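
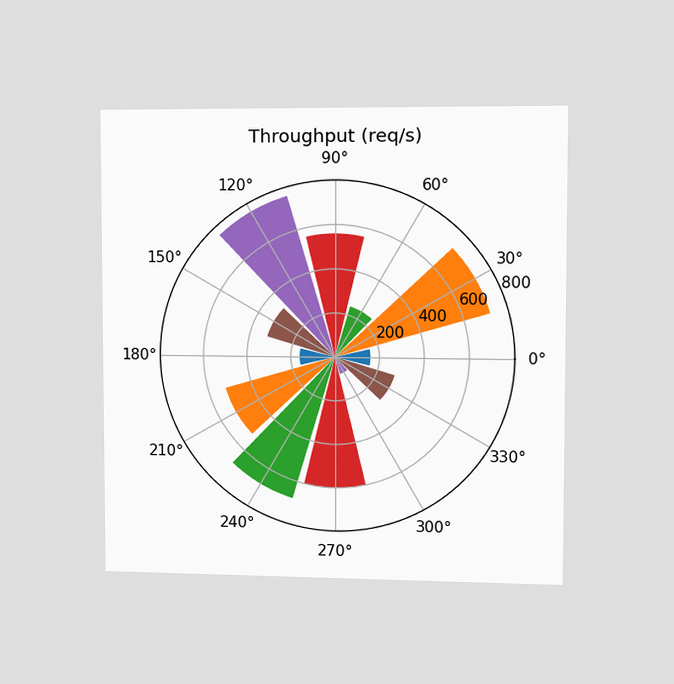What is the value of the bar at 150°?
320req/s

The chart is viewed slightly from the right. The bar at 150° reaches 320req/s on the radial axis.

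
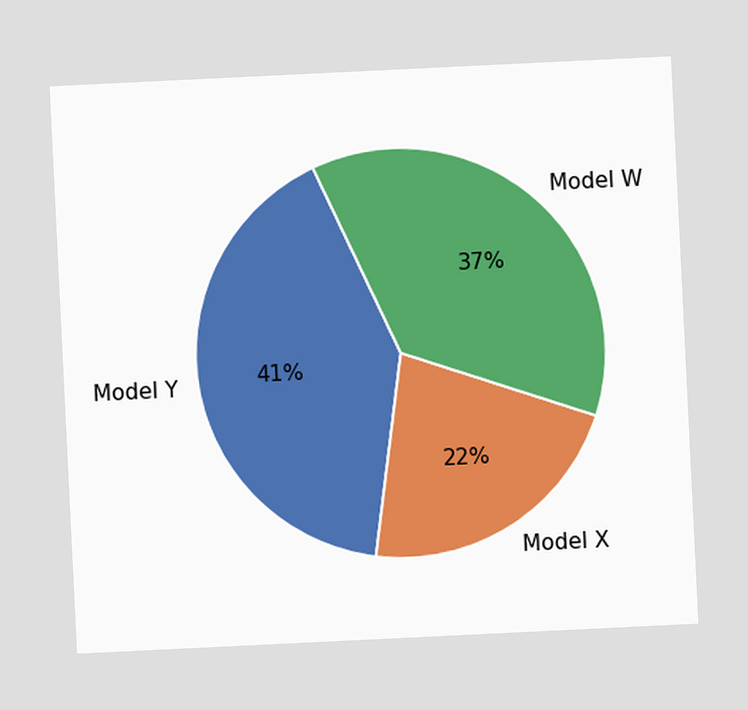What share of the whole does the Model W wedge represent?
37%

The chart is tilted about 3° counter-clockwise. The Model W slice takes up 37% of the pie.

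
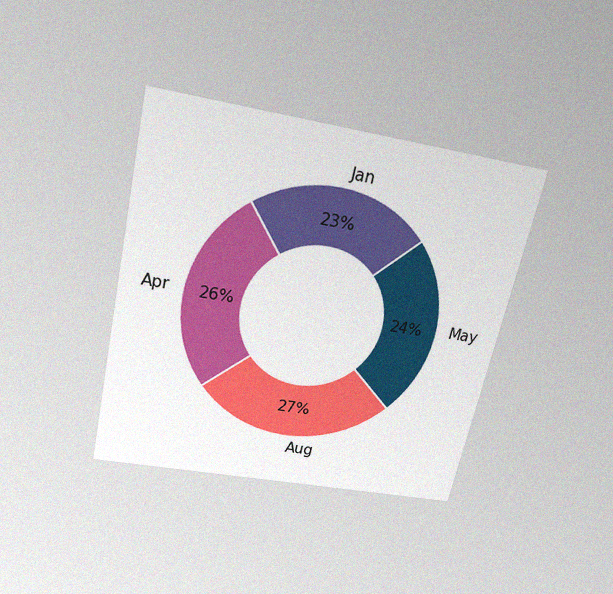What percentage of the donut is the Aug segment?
The chart is tilted about 12° clockwise and viewed slightly from above, with some photo noise. The Aug segment takes up 27% of the ring.

27%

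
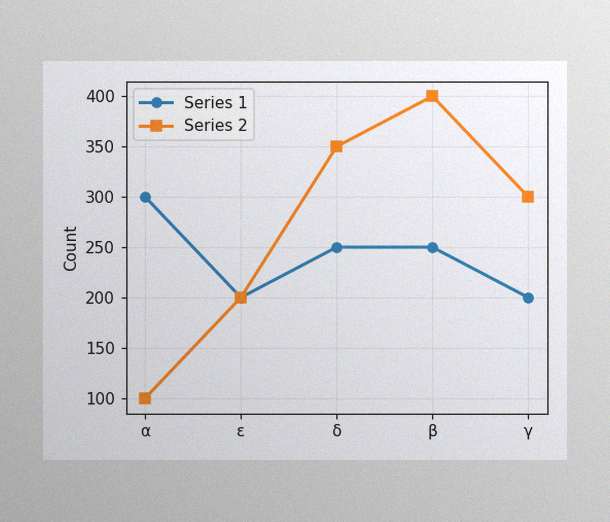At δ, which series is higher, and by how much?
Series 2, by 100

The image has some photo noise and uneven lighting. At δ, Series 2 sits above the other line by 100.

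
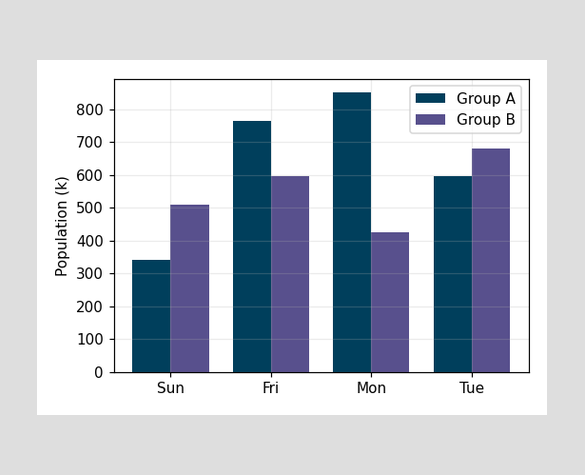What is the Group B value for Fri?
The Group B bar at Fri reaches 595k on the y-axis.

595k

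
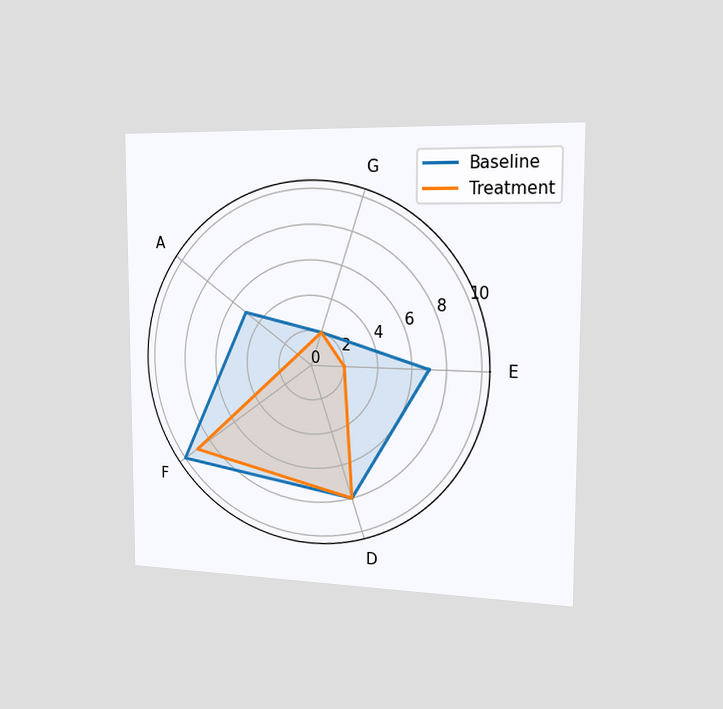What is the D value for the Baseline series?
8

The chart is viewed slightly from the right. On the D axis, Baseline reaches 8.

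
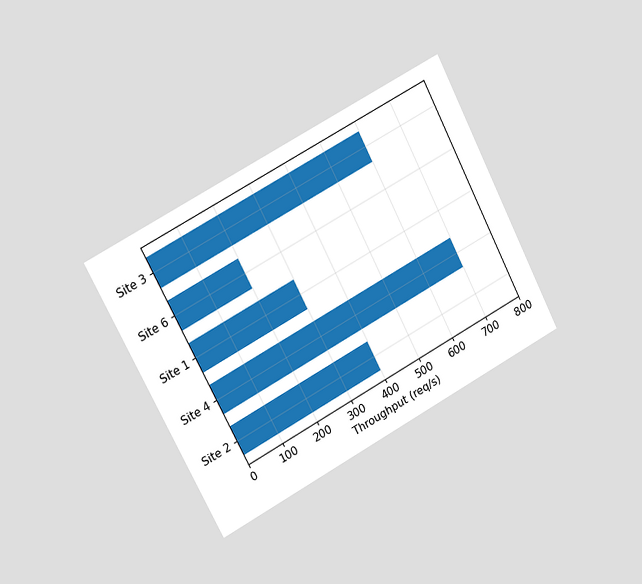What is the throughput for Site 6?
200req/s

The chart is tilted about 27° counter-clockwise and viewed slightly from the left. Reading along the chart's x-axis, the Site 6 bar reaches 200req/s.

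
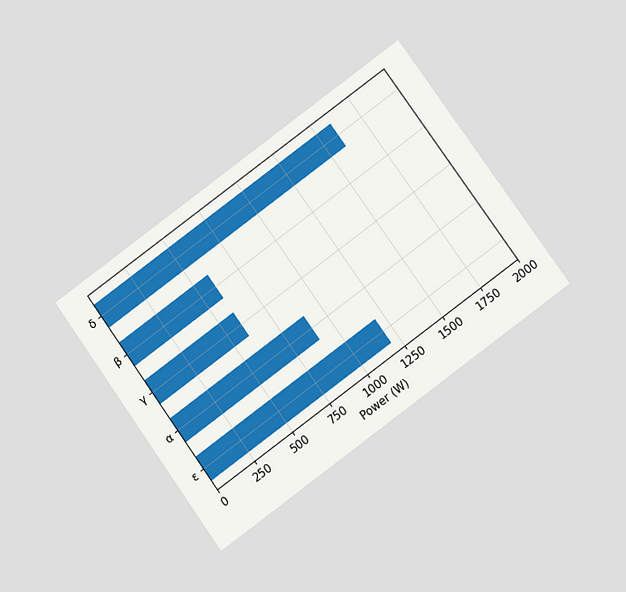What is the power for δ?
1600W

The chart is tilted about 36° counter-clockwise and viewed at a slight angle. Reading along the chart's x-axis, the δ bar reaches 1600W.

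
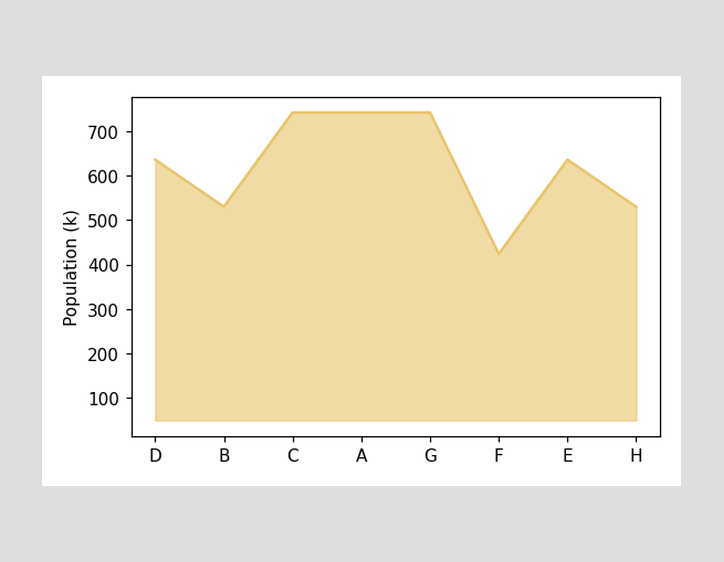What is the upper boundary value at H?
530k

At H the upper boundary is at 530k.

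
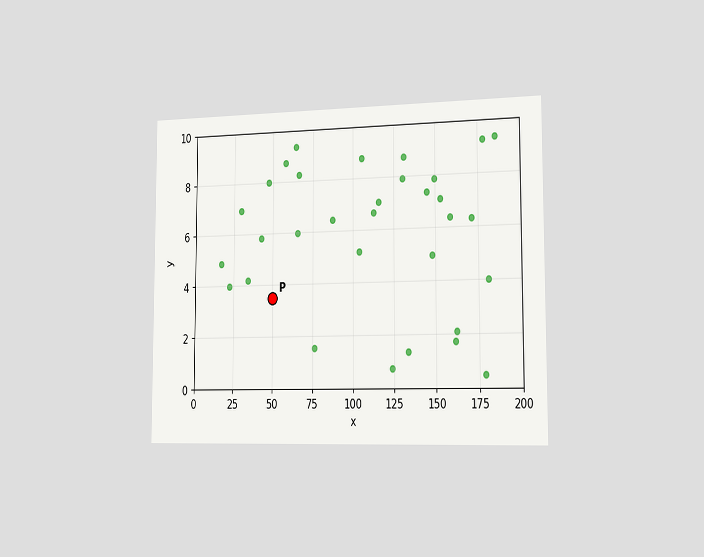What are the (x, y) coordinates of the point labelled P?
(50, 3.5)

The chart is viewed slightly from the right. Following the gridlines from P to each axis, P sits at (50, 3.5).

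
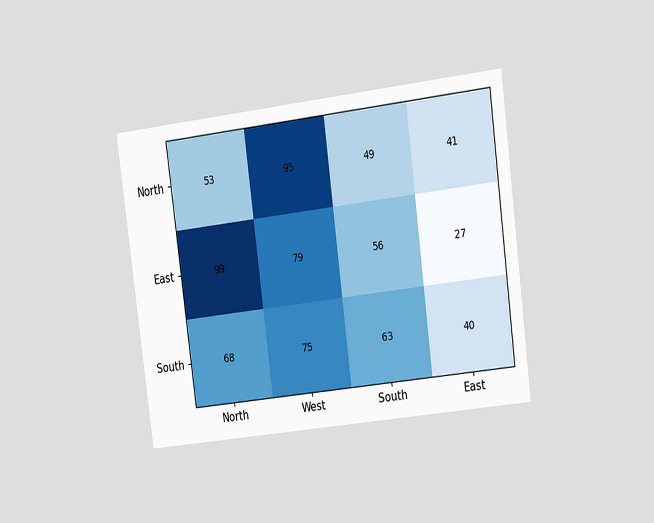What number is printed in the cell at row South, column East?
40

The chart is tilted about 7° counter-clockwise and viewed slightly from the right. The (South, East) cell reads 40.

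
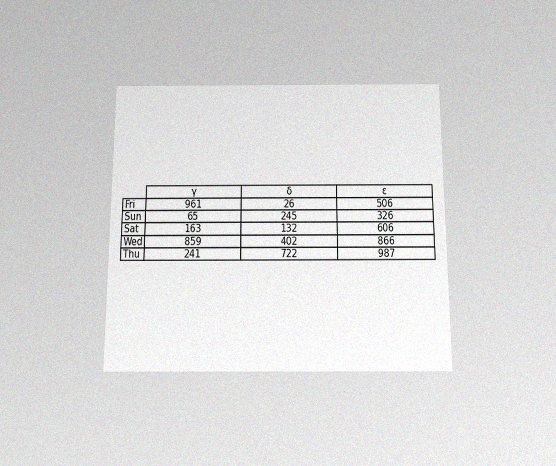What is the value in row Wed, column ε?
866

The chart is viewed slightly from below, with some photo noise. The (Wed, ε) cell reads 866.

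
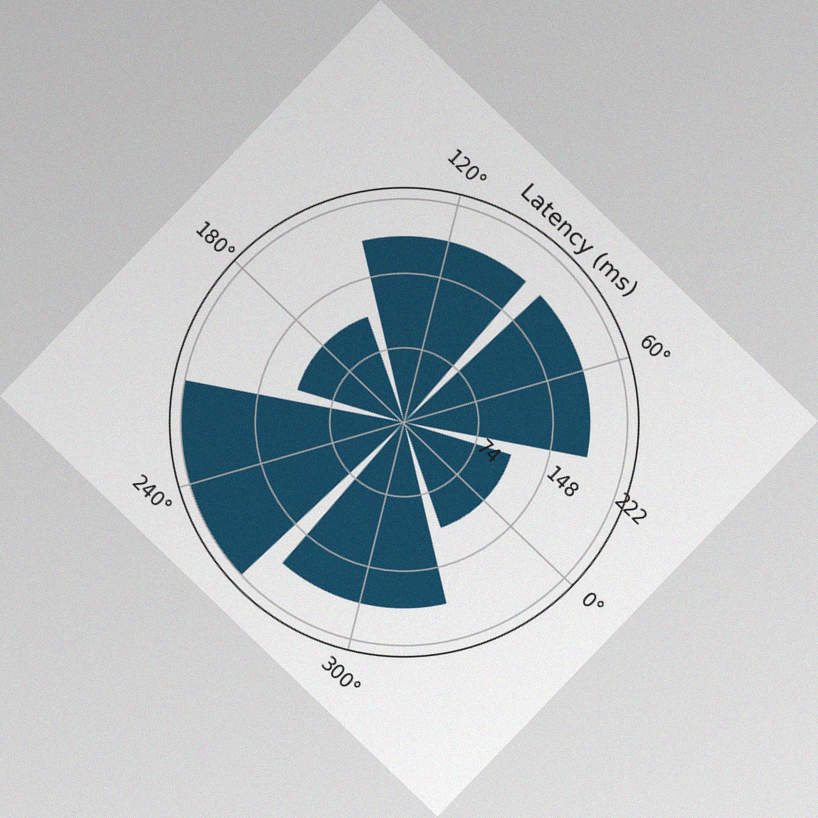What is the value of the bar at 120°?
The chart is tilted about 44° clockwise, with some photo noise. The bar at 120° reaches 185ms on the radial axis.

185ms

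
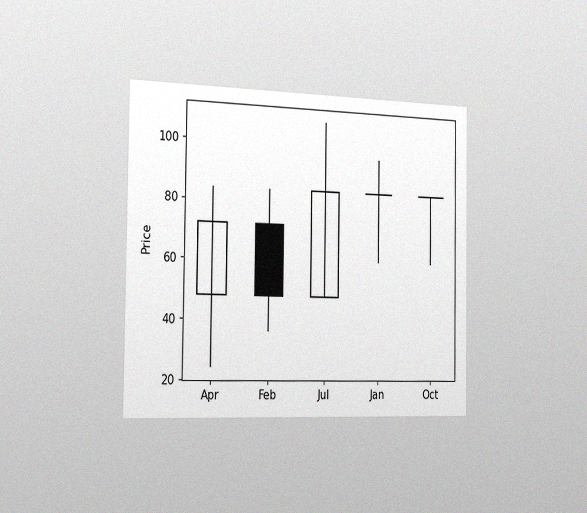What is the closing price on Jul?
The chart is viewed slightly from the left, with some photo noise. The Jul candle closes at 84.

84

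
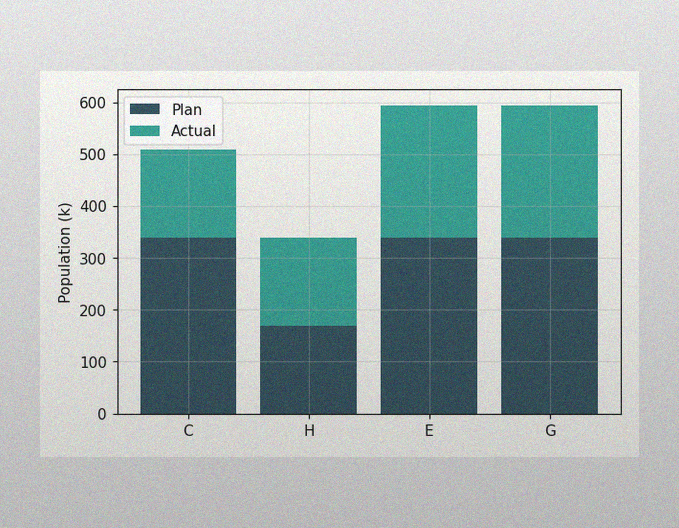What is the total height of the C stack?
The image has some photo noise and uneven lighting. The C stack's top reaches 510k on the y-axis.

510k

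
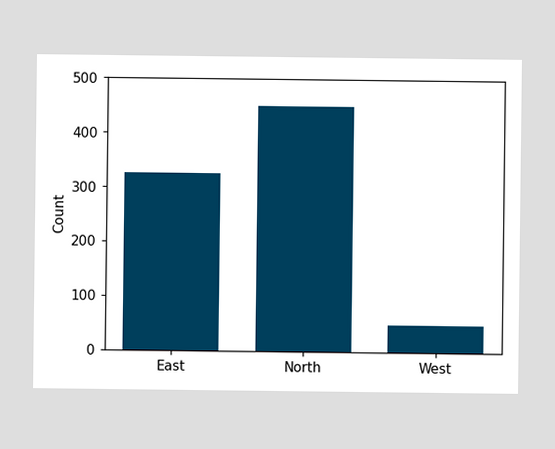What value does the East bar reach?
Reading along the chart's y-axis, the East bar reaches 325.

325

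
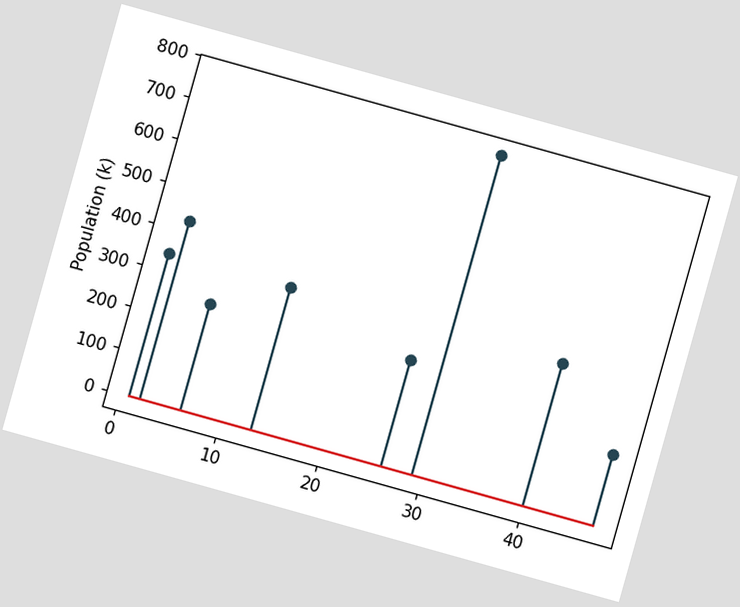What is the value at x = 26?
The chart is tilted about 16° clockwise. The stem at x=26 reaches 255k.

255k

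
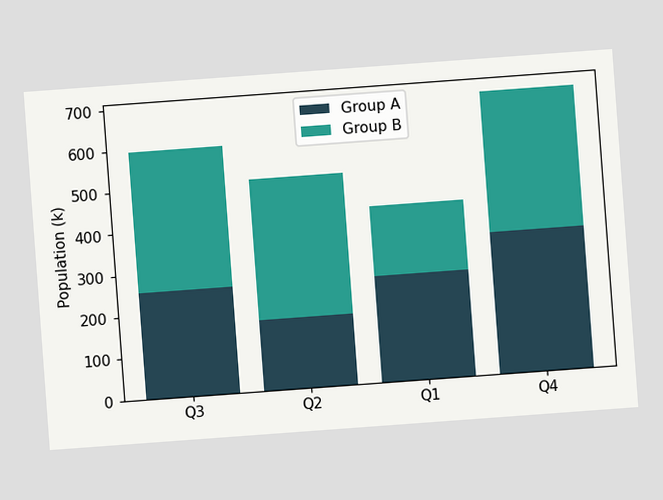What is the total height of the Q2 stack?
The chart is tilted about 4° counter-clockwise. The Q2 stack's top reaches 510k on the y-axis.

510k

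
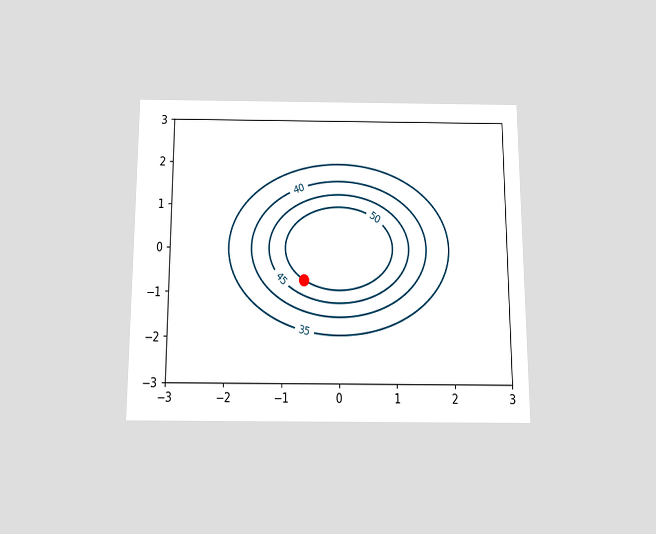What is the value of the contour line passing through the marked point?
50

The chart is viewed slightly from below. The marked point sits on the contour labelled 50.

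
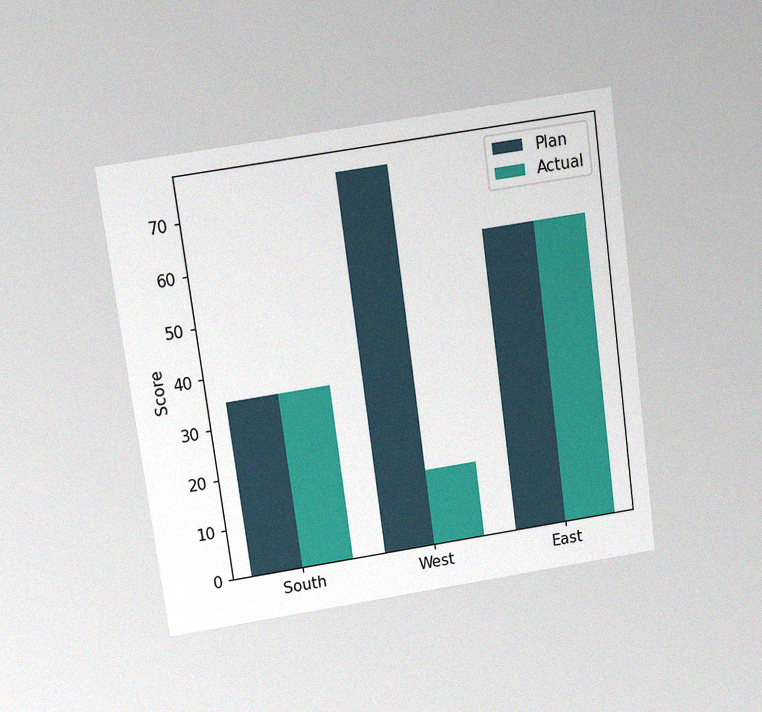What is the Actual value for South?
35

The chart is tilted about 8° counter-clockwise and viewed slightly from above, with some photo noise. The Actual bar at South reaches 35 on the y-axis.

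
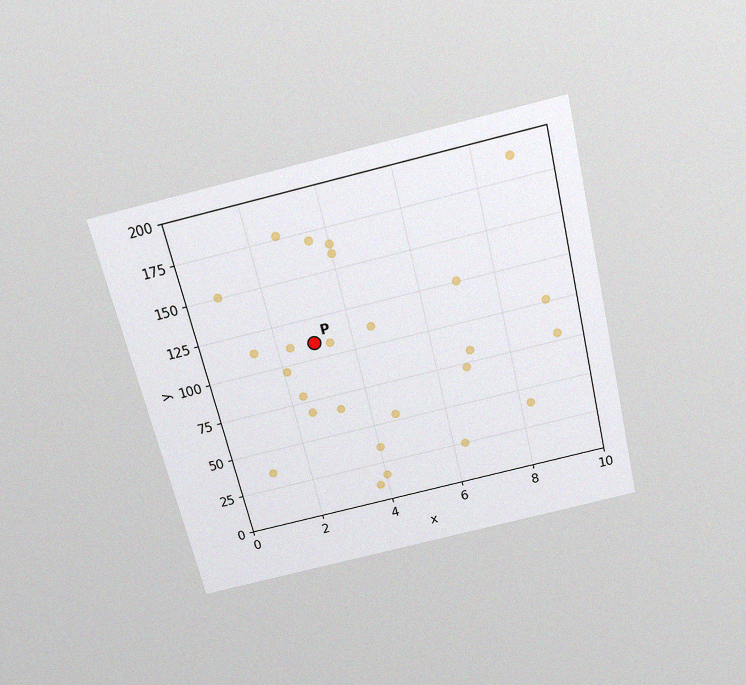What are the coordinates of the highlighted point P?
The chart is tilted about 13° counter-clockwise and viewed slightly from above, with some photo noise. Following the gridlines from P to each axis, P sits at (3, 110).

(3, 110)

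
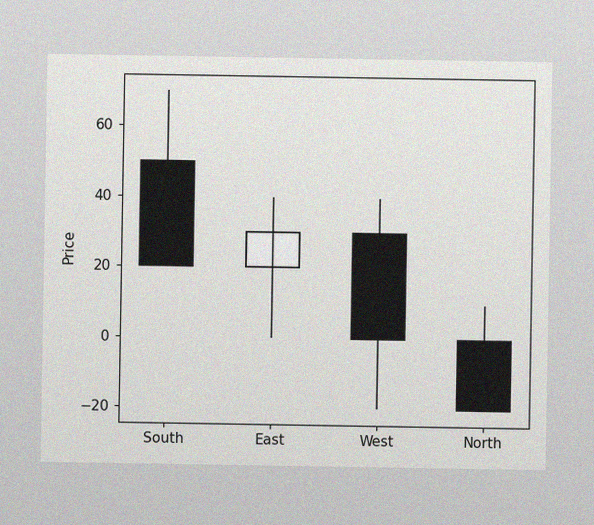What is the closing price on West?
The image has some photo noise and uneven lighting. The West candle closes at 0.

0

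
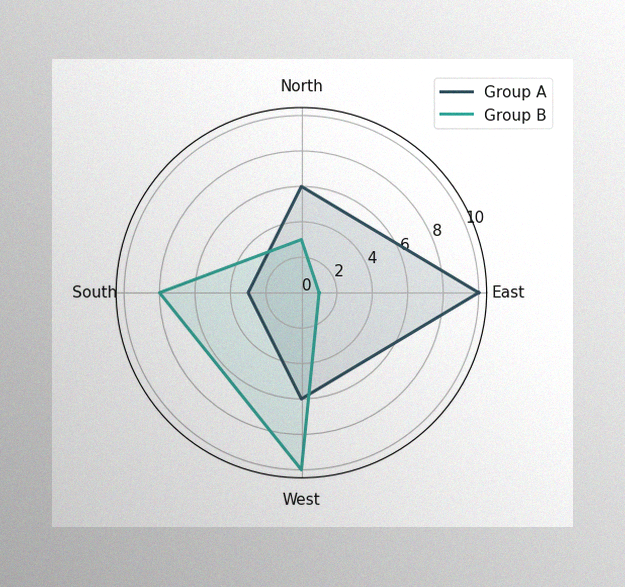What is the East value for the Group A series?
10

The image has some photo noise and uneven lighting. On the East axis, Group A reaches 10.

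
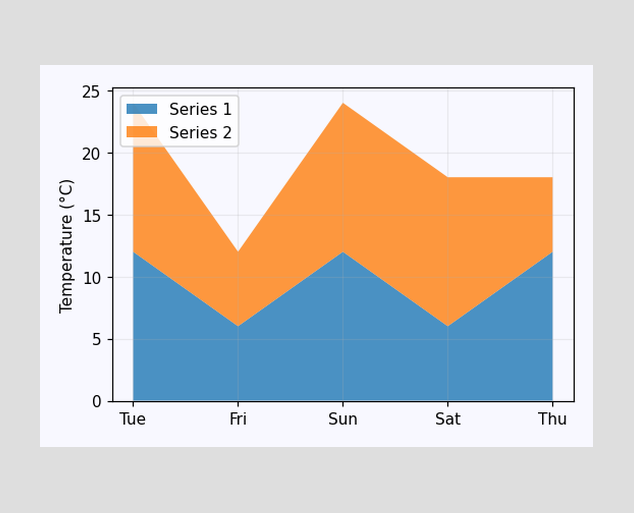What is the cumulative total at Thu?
18°C

The stacked total at Thu reaches 18°C.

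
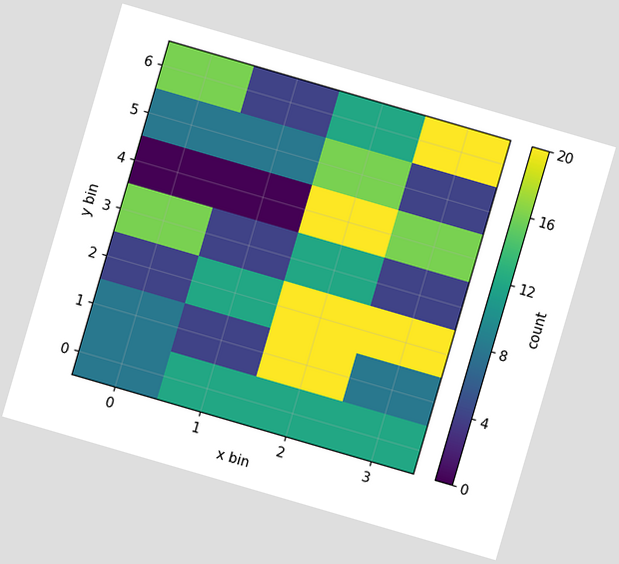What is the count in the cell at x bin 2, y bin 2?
The chart is tilted about 16° clockwise. Matching the cell (2, 2) against the colorbar gives 20.

20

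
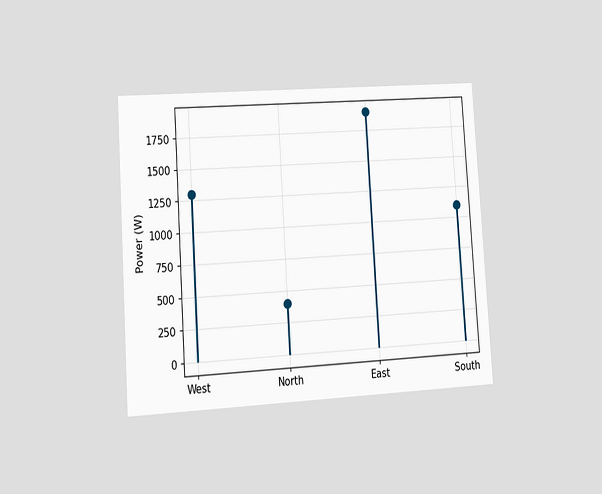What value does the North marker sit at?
The chart is tilted about 4° counter-clockwise and viewed at a slight angle. The North marker sits at 400W.

400W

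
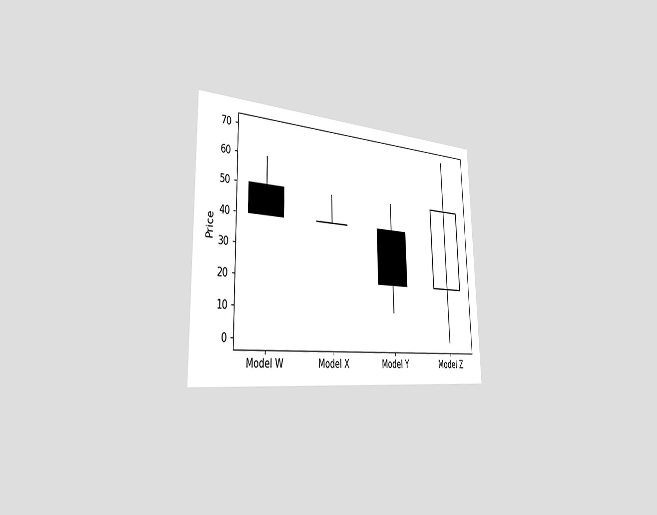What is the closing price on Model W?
40

The chart is viewed slightly from the left. The Model W candle closes at 40.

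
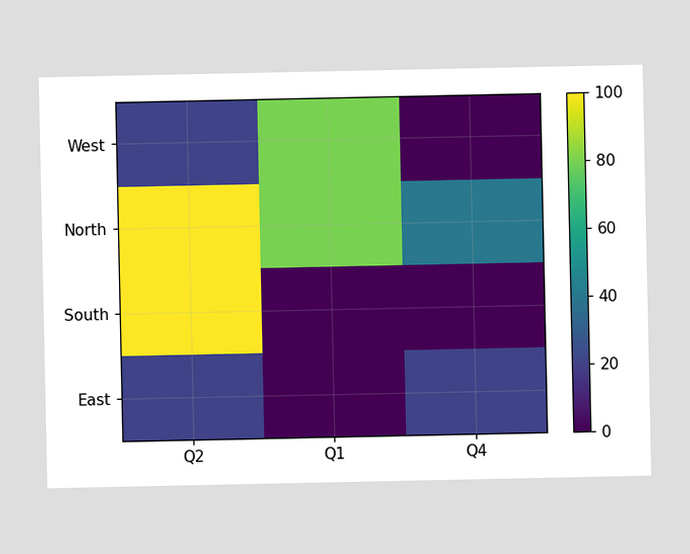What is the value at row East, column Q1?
Matching cell (East, Q1) against the colorbar gives 0.

0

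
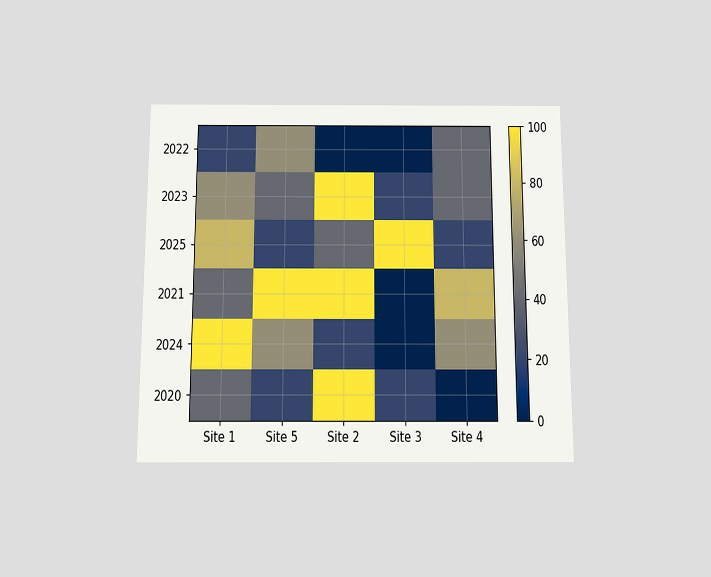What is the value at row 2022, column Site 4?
40

The chart is viewed slightly from below. Matching cell (2022, Site 4) against the colorbar gives 40.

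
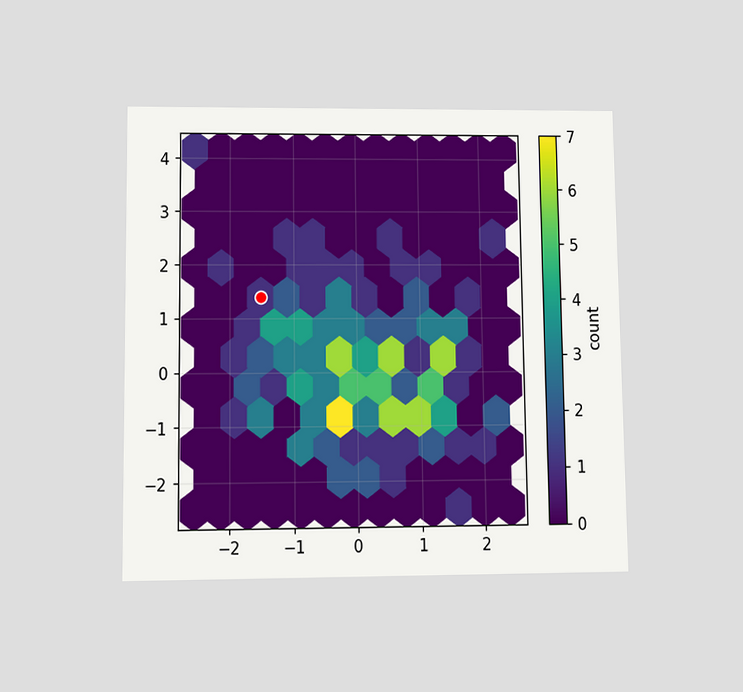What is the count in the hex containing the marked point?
The chart is viewed at a slight angle. The marked hex reads 1 on the colorbar.

1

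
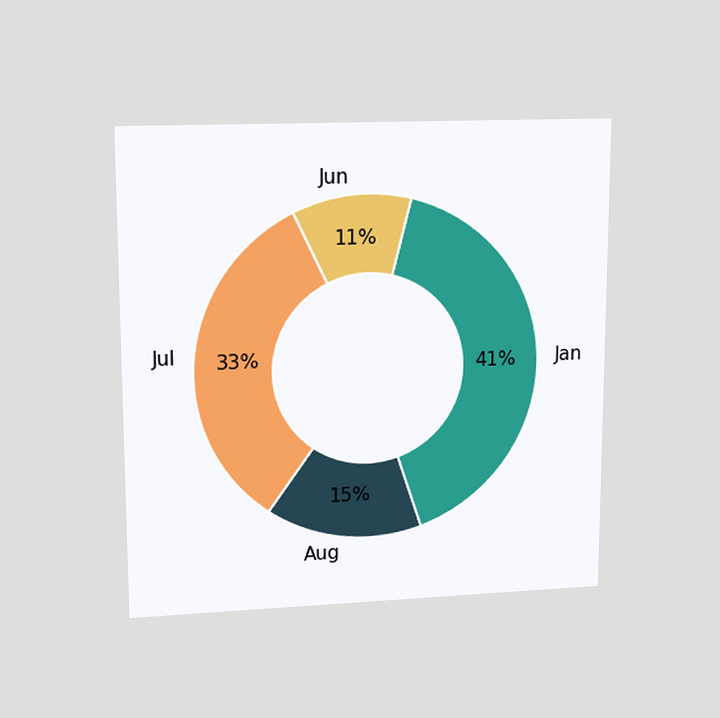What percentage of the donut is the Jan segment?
The chart is viewed at a slight angle. The Jan segment takes up 41% of the ring.

41%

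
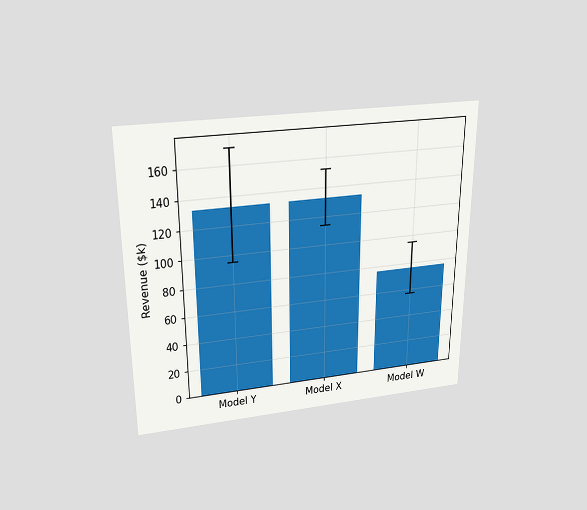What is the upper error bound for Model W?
The chart is viewed slightly from above. The Model W bar's upper whisker reaches $95k.

$95k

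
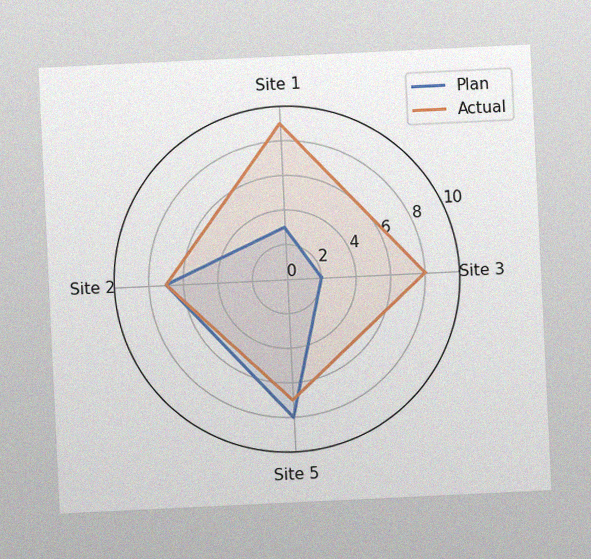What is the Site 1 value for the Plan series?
3

The chart is tilted about 3° counter-clockwise, with some photo noise. On the Site 1 axis, Plan reaches 3.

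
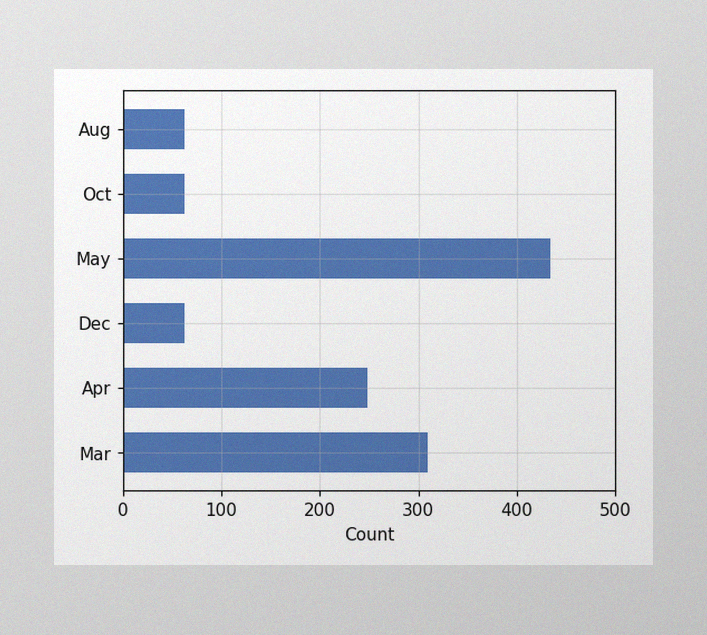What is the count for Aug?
The image has some photo noise and uneven lighting. Reading along the chart's x-axis, the Aug bar reaches 62.

62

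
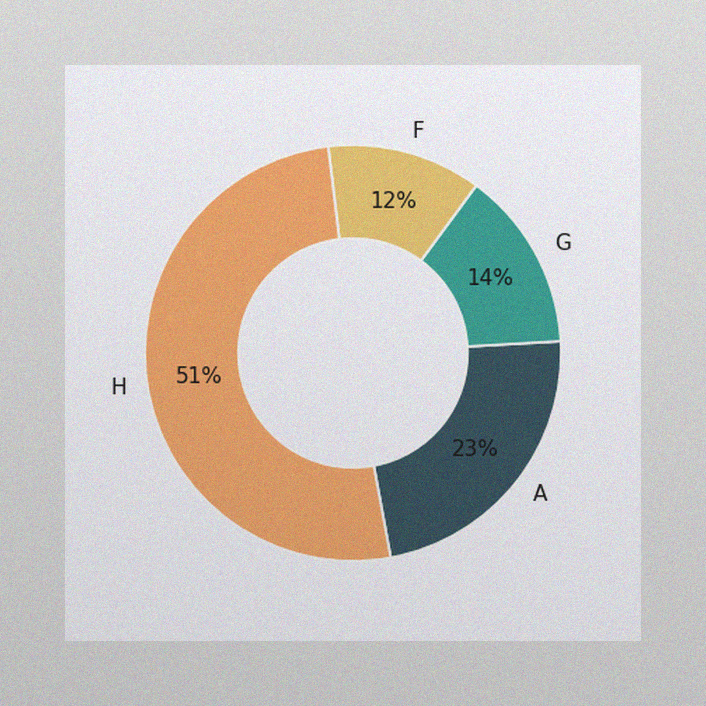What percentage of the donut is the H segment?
51%

The image has some photo noise and uneven lighting. The H segment takes up 51% of the ring.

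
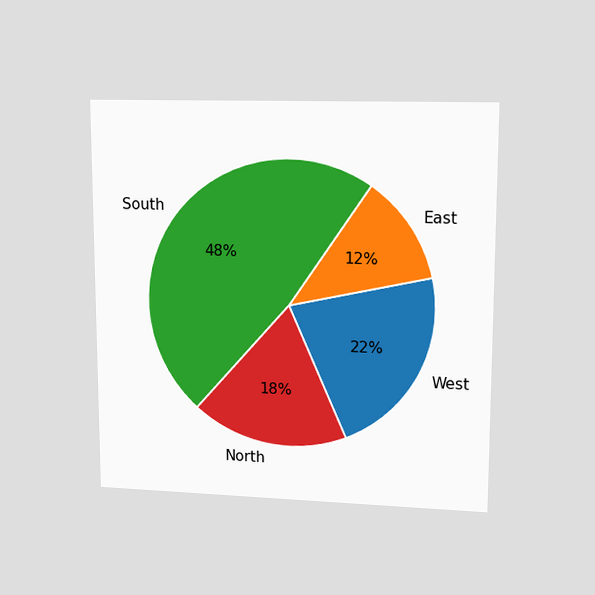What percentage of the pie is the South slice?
The chart is viewed at a slight angle. The South slice takes up 48% of the pie.

48%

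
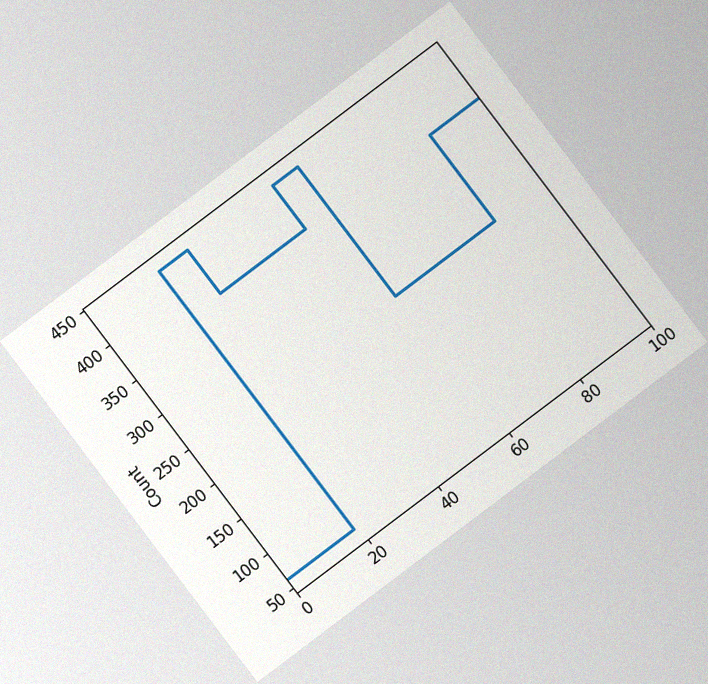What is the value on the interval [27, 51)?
372

The chart is tilted about 37° counter-clockwise, with some photo noise. On [27, 51) the step sits at 372.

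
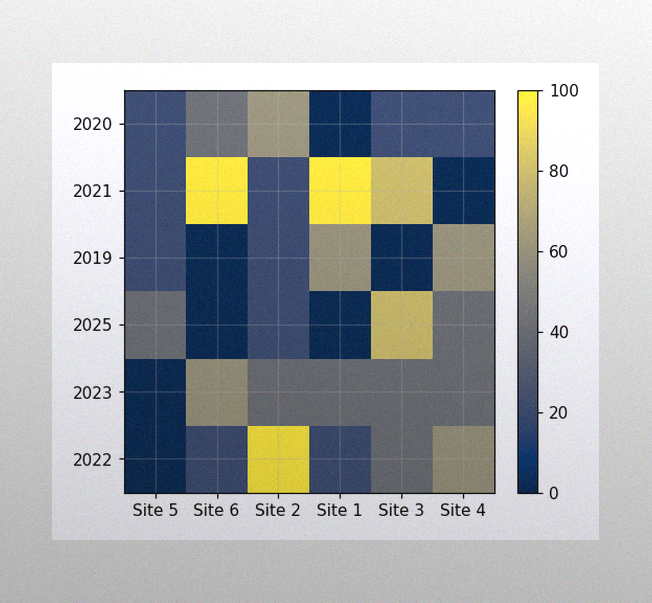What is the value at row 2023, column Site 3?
40

The image has some photo noise and uneven lighting. Matching cell (2023, Site 3) against the colorbar gives 40.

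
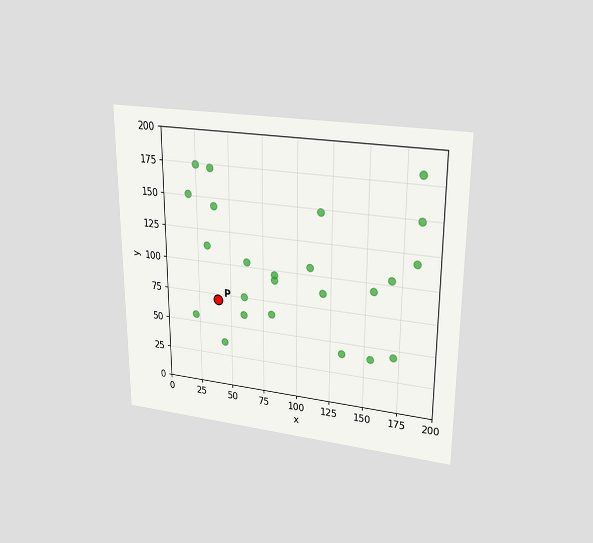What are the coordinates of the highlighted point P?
(40, 70)

The chart is viewed at a slight angle. Following the gridlines from P to each axis, P sits at (40, 70).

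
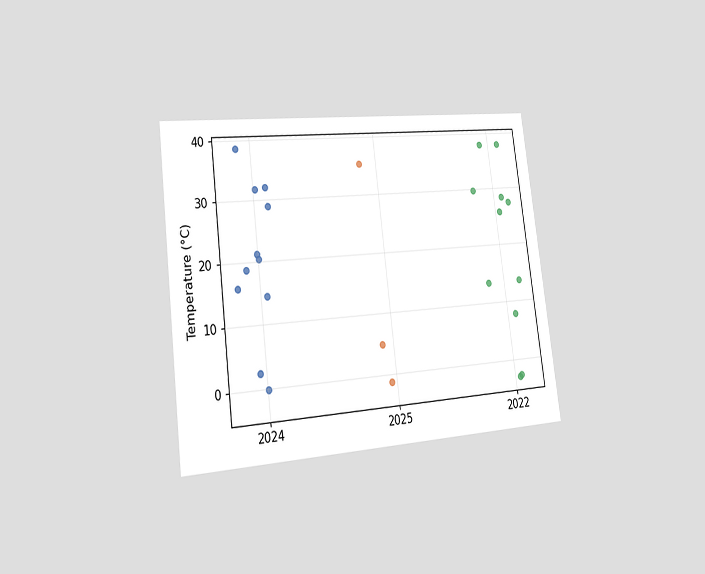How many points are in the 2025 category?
3

The chart is tilted about 7° counter-clockwise and viewed slightly from the left. Counting the markers in the 2025 column gives 3.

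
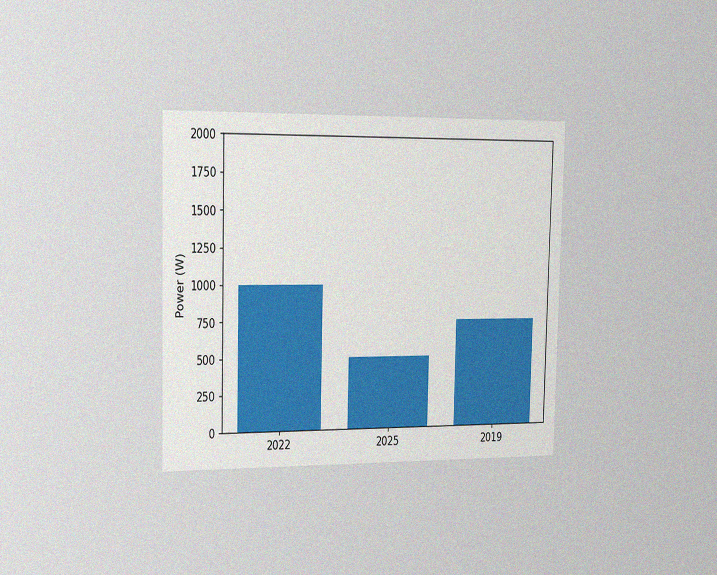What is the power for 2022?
The chart is viewed slightly from the left, with some photo noise. Reading along the chart's y-axis, the 2022 bar reaches 1000W.

1000W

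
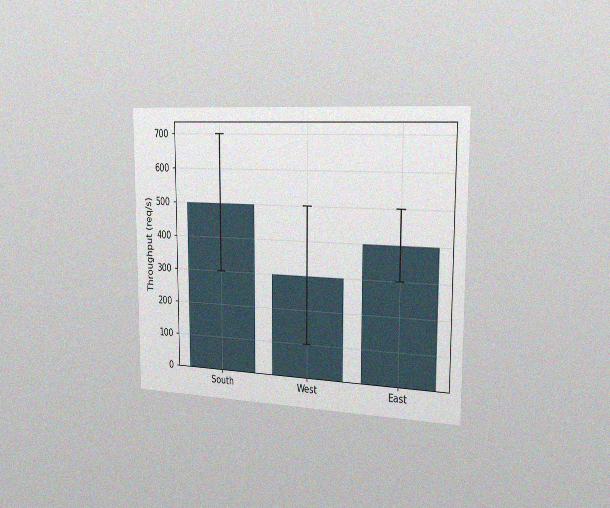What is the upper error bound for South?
The chart is viewed slightly from the right, with some photo noise. The South bar's upper whisker reaches 700req/s.

700req/s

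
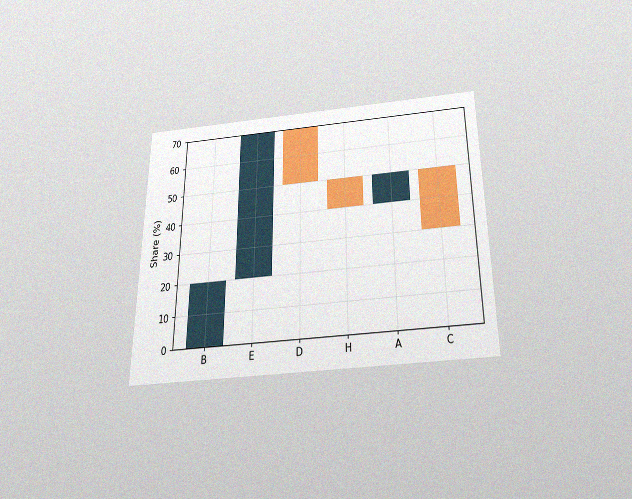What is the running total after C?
30%

The chart is viewed slightly from below, with some photo noise. After C the running total reaches 30%.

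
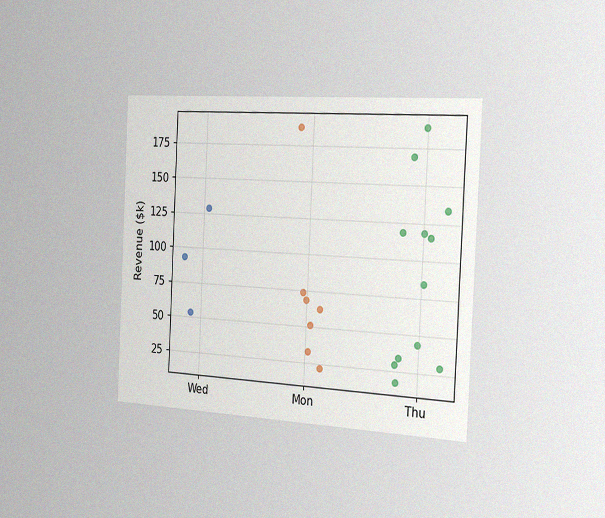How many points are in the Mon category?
The chart is tilted about 3° clockwise and viewed slightly from the right, with some photo noise. Counting the markers in the Mon column gives 7.

7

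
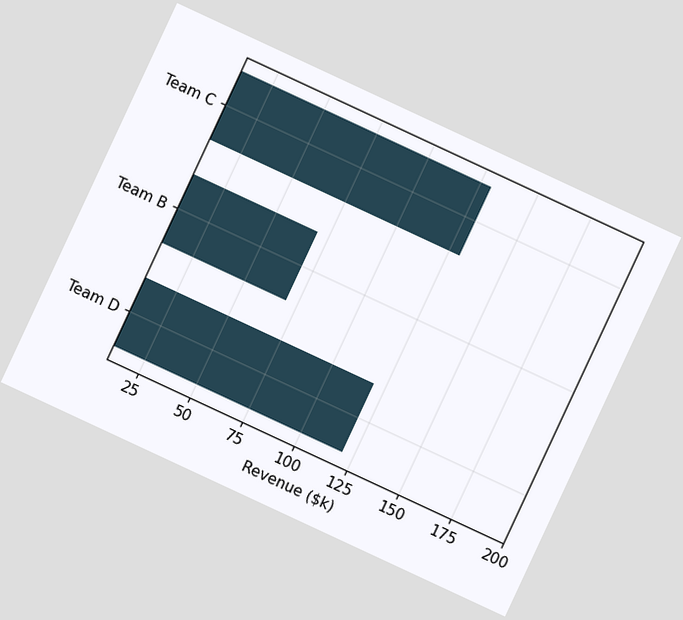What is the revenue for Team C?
$130k

The chart is tilted about 25° clockwise. Reading along the chart's x-axis, the Team C bar reaches $130k.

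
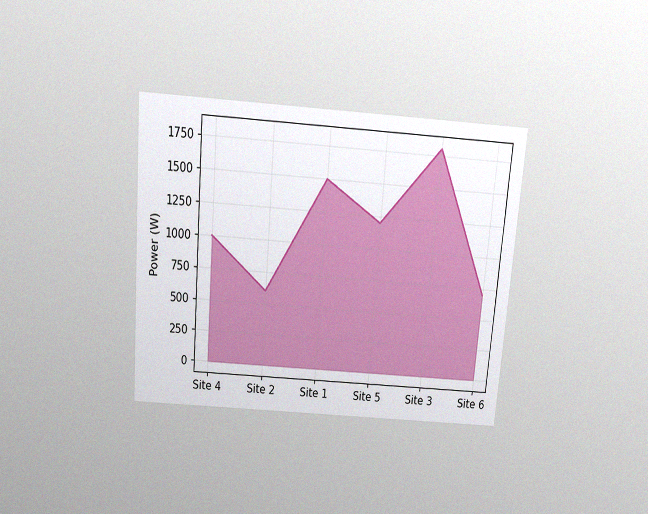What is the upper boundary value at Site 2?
600W

The chart is tilted about 5° clockwise and viewed slightly from above, with some photo noise. At Site 2 the upper boundary is at 600W.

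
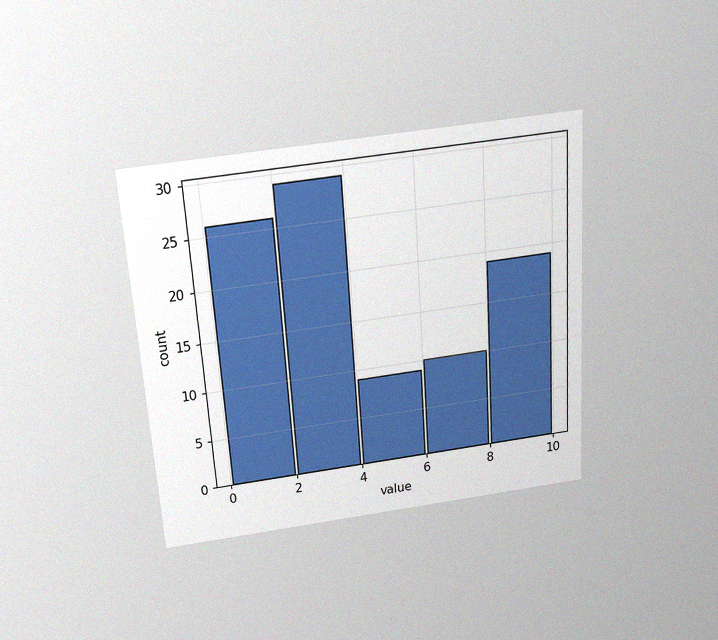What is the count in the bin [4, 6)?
The chart is tilted about 4° counter-clockwise and viewed slightly from above, with some photo noise. The [4, 6) bin has height 9.

9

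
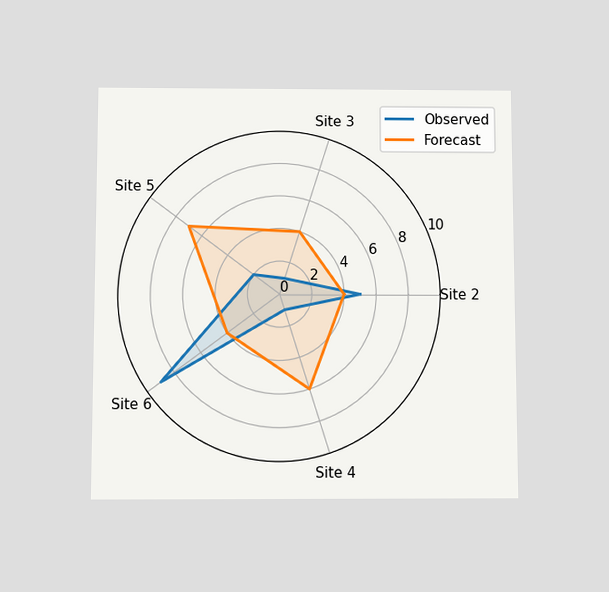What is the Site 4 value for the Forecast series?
The chart is viewed slightly from below. On the Site 4 axis, Forecast reaches 6.

6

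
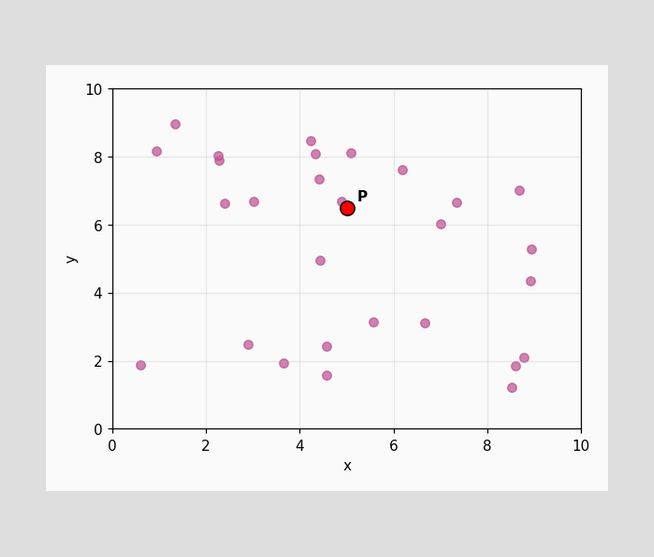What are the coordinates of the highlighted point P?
(5, 6.5)

Following the gridlines from P to each axis, P sits at (5, 6.5).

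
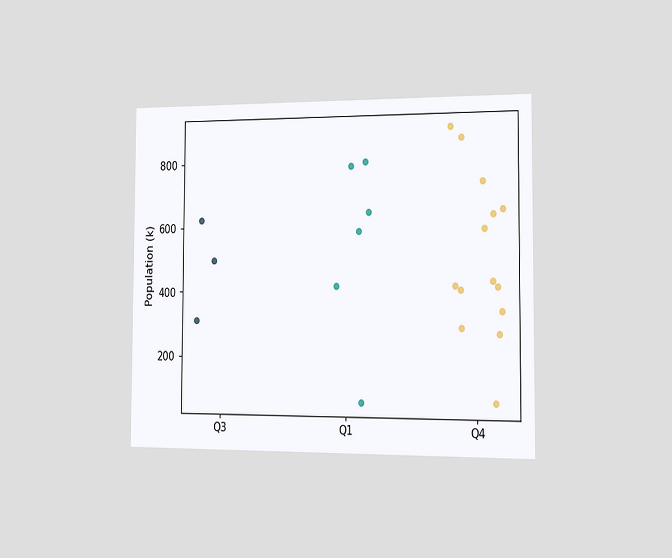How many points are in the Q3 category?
The chart is viewed slightly from the right. Counting the markers in the Q3 column gives 3.

3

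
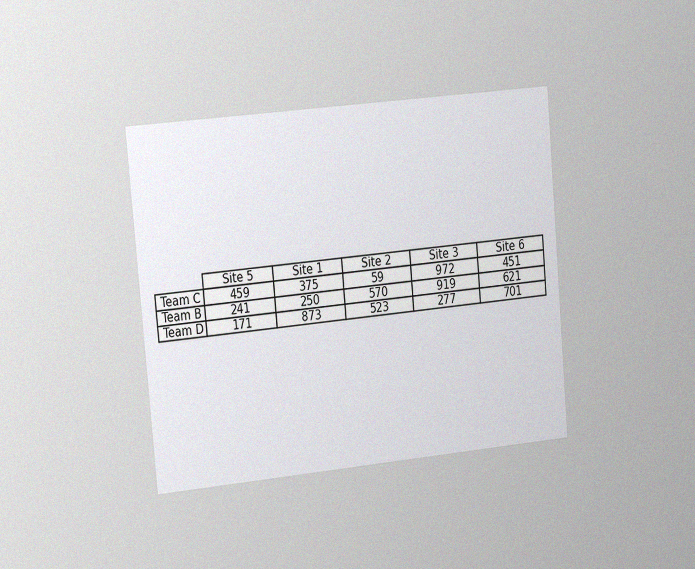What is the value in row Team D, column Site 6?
701

The chart is tilted about 5° counter-clockwise and viewed slightly from the left, with some photo noise. The (Team D, Site 6) cell reads 701.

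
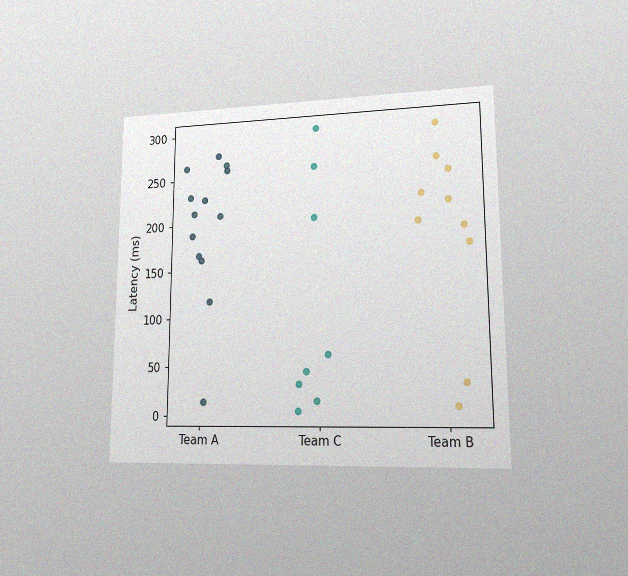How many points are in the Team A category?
13

The chart is viewed at a slight angle, with some photo noise. Counting the markers in the Team A column gives 13.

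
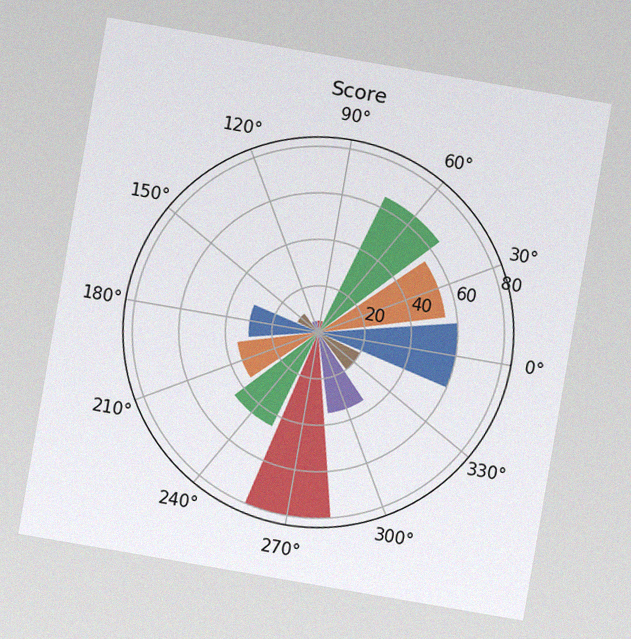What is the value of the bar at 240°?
The chart is tilted about 10° clockwise, with some photo noise. The bar at 240° reaches 45 on the radial axis.

45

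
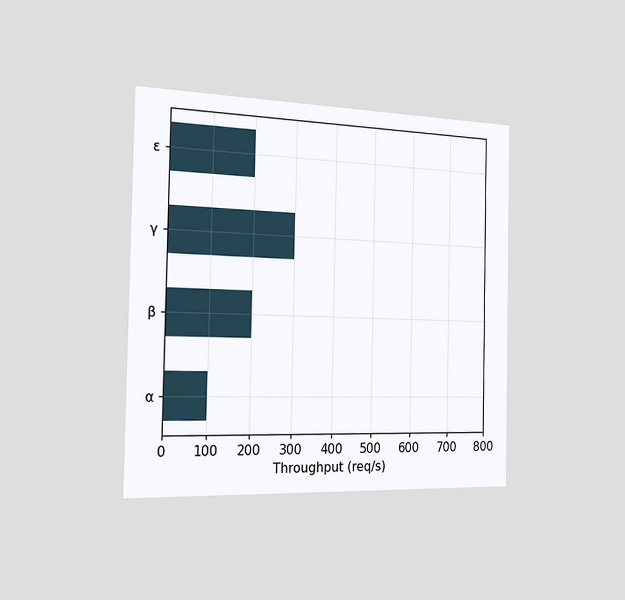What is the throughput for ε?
The chart is viewed slightly from the left. Reading along the chart's x-axis, the ε bar reaches 200req/s.

200req/s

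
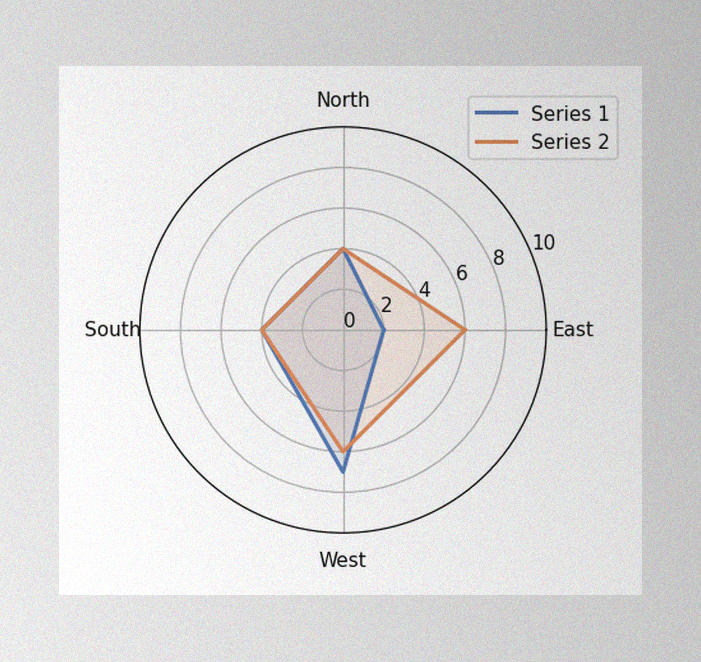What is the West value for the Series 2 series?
The image has some photo noise and uneven lighting. On the West axis, Series 2 reaches 6.

6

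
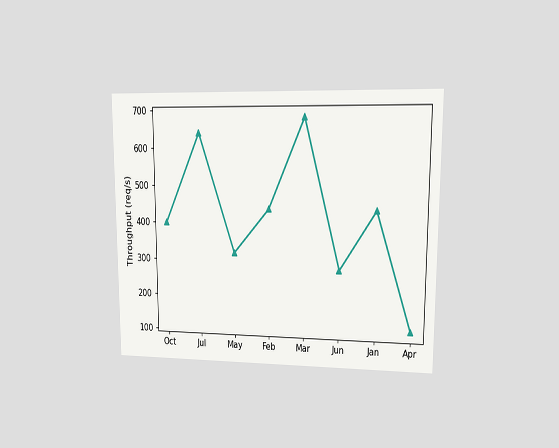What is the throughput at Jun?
The chart is viewed at a slight angle. At Jun, the line is at 280req/s.

280req/s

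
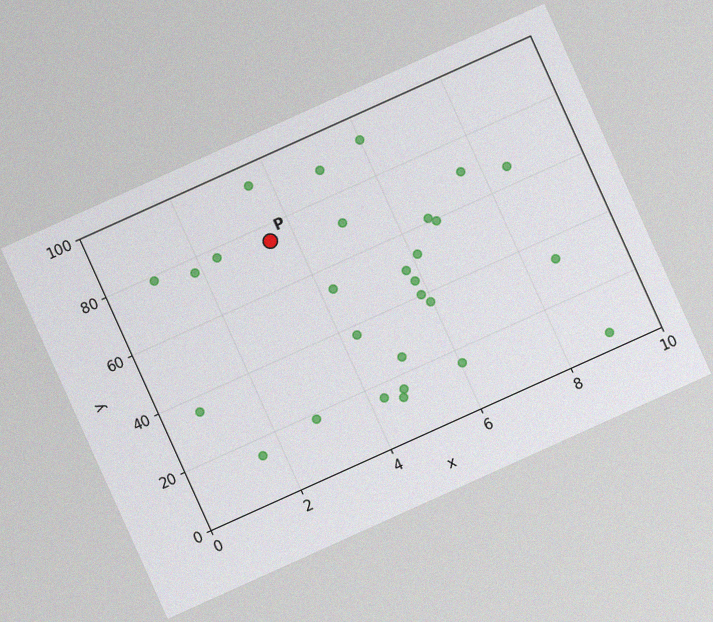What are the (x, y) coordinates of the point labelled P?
(3.5, 75)

The chart is tilted about 24° counter-clockwise, with some photo noise. Following the gridlines from P to each axis, P sits at (3.5, 75).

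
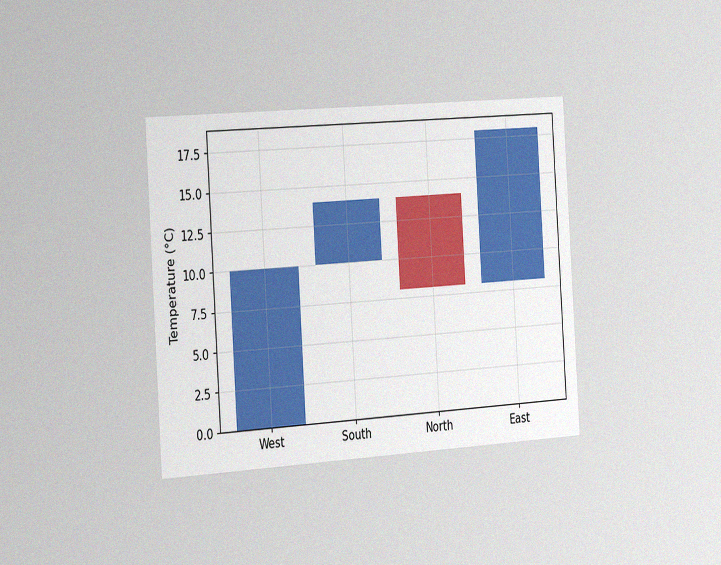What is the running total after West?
10°C

The chart is tilted about 4° counter-clockwise and viewed slightly from the left, with some photo noise. After West the running total reaches 10°C.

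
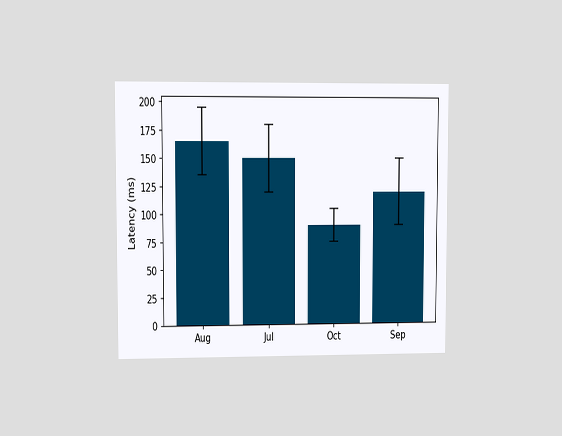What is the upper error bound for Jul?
180ms

The chart is viewed at a slight angle. The Jul bar's upper whisker reaches 180ms.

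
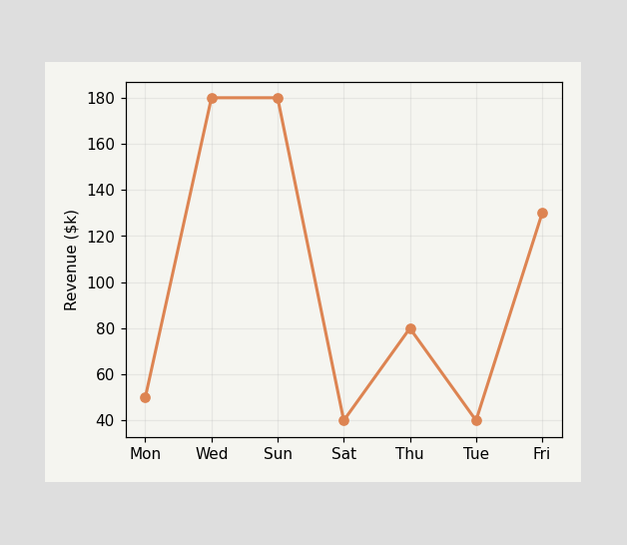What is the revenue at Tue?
$40k

At Tue, the line is at $40k.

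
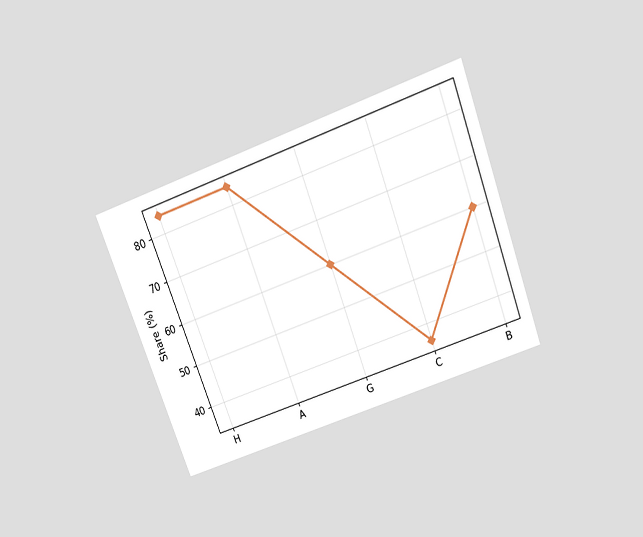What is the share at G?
60%

The chart is tilted about 20° counter-clockwise and viewed slightly from above. At G, the line is at 60%.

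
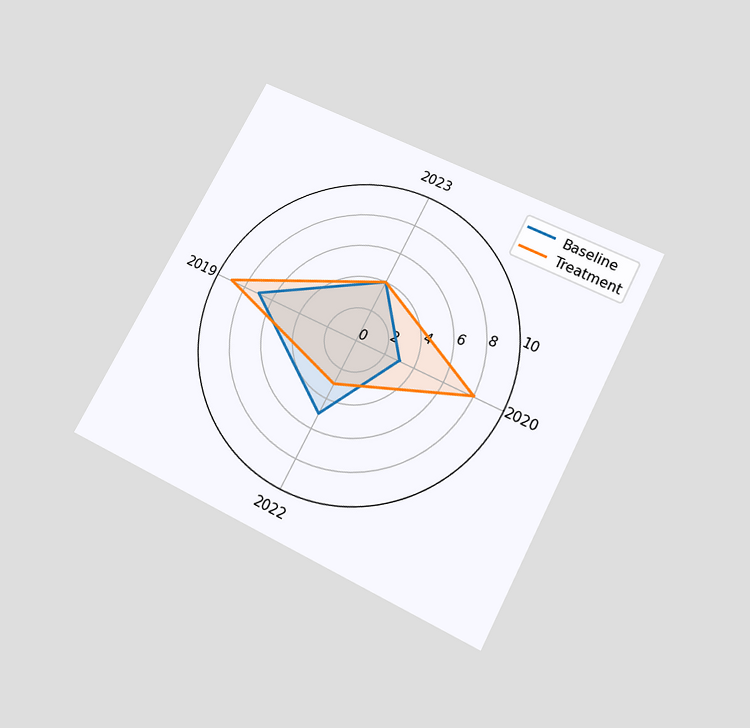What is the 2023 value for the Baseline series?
4

The chart is tilted about 27° clockwise and viewed slightly from below. On the 2023 axis, Baseline reaches 4.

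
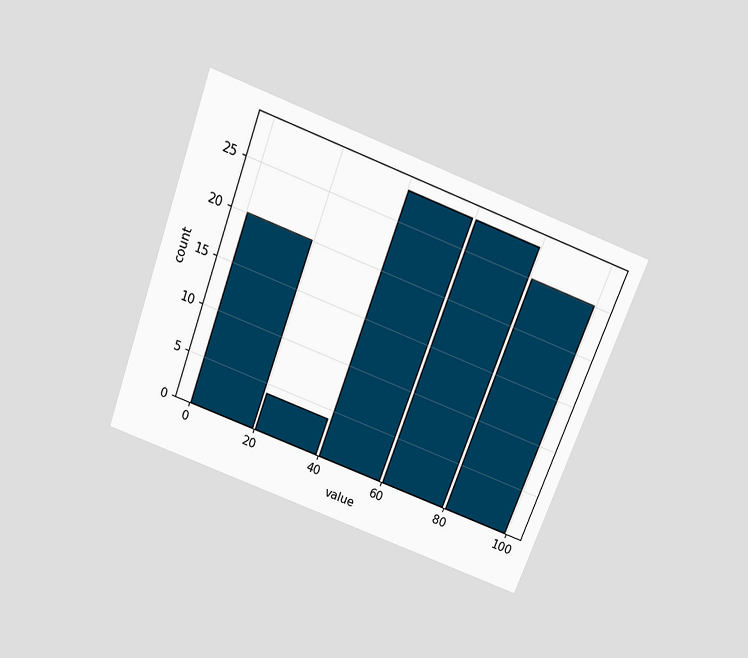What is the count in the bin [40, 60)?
28

The chart is tilted about 21° clockwise and viewed slightly from above. The [40, 60) bin has height 28.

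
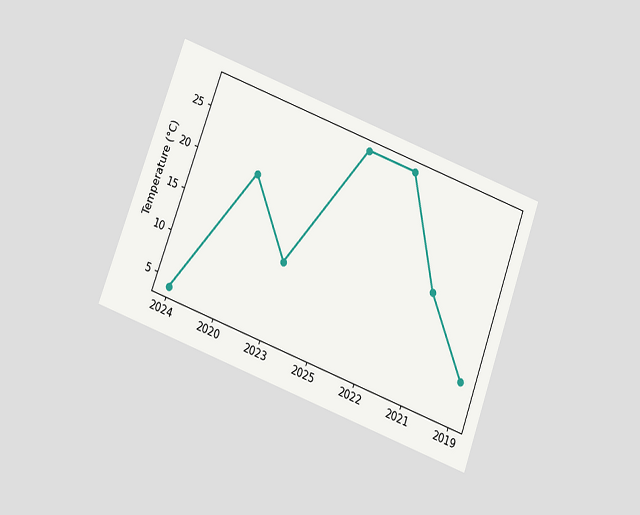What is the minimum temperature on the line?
4°C

The chart is tilted about 20° clockwise and viewed slightly from below. The lowest point is at 2024, and reading across to the y-axis gives 4°C.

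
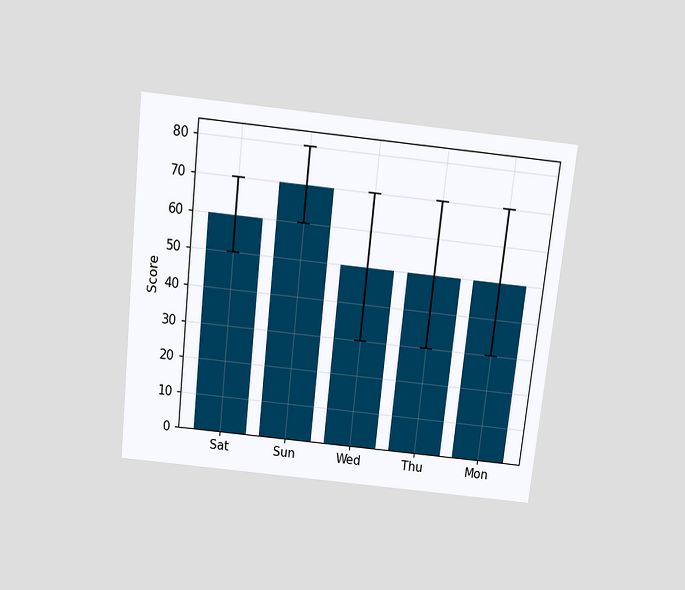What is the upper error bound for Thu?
The chart is tilted about 6° clockwise and viewed slightly from above. The Thu bar's upper whisker reaches 70.

70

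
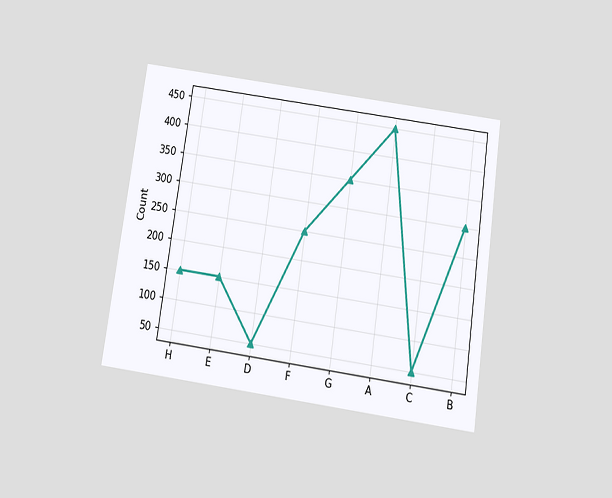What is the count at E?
150

The chart is tilted about 8° clockwise and viewed slightly from below. At E, the line is at 150.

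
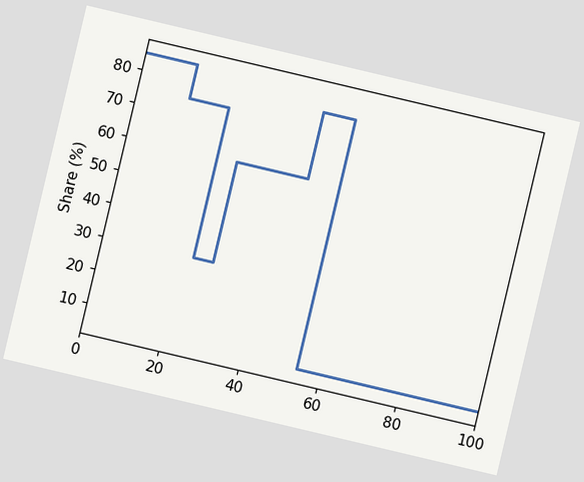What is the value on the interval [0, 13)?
The chart is tilted about 13° clockwise. On [0, 13) the step sits at 85%.

85%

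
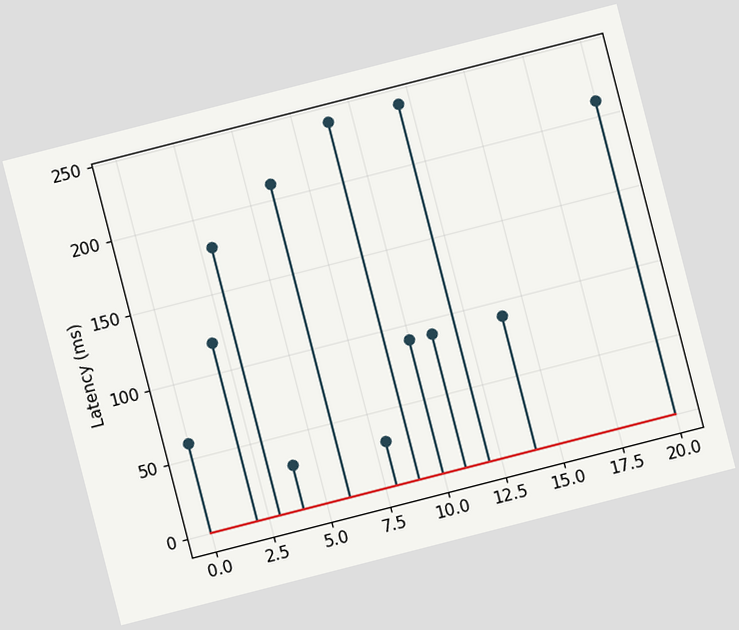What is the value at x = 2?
120ms

The chart is tilted about 14° counter-clockwise. The stem at x=2 reaches 120ms.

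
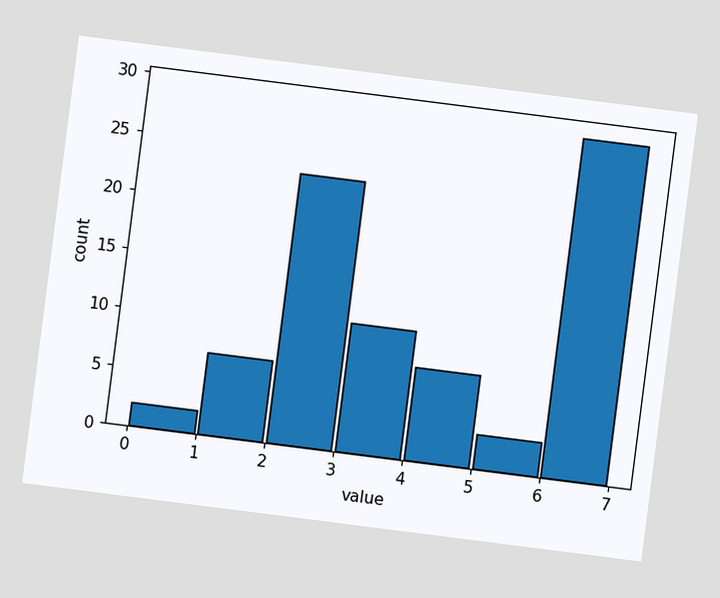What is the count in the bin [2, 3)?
23

The chart is tilted about 7° clockwise. The [2, 3) bin has height 23.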